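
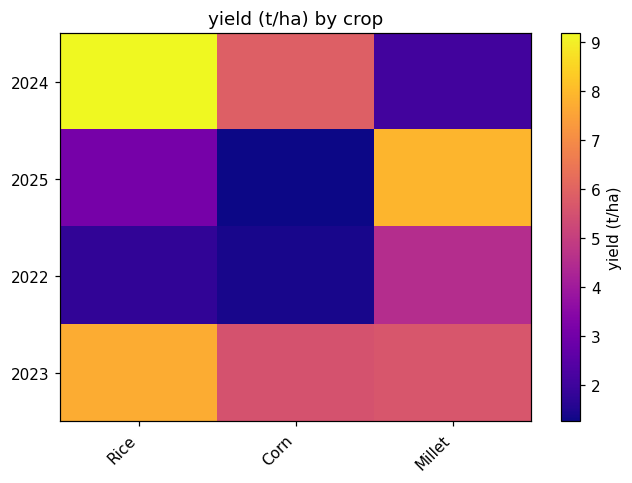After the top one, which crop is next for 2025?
Top 3 for 2025: Millet ≈ 8, Rice ≈ 3, Corn ≈ 1.

Rice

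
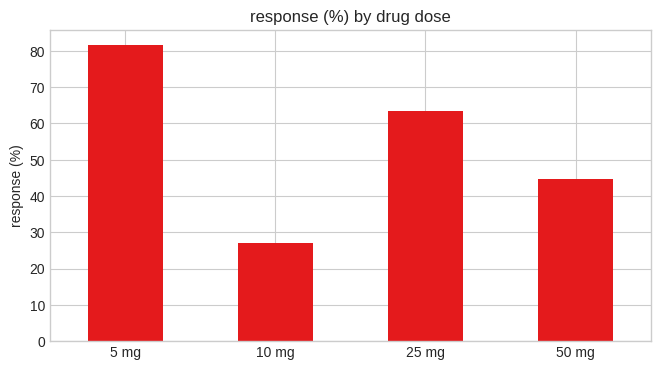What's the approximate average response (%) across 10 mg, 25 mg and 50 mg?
(30 + 60 + 40) / 3 ≈ 43.

≈ 43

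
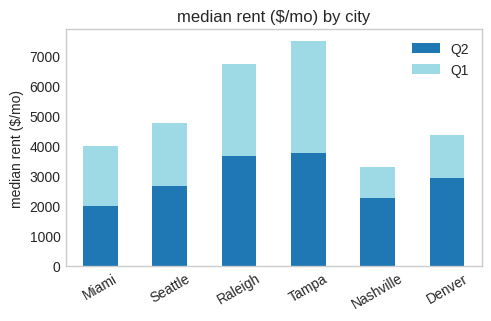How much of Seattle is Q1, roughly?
≈ 2000

Q1 top ≈ 5000, bottom ≈ 3000; segment ≈ 2000.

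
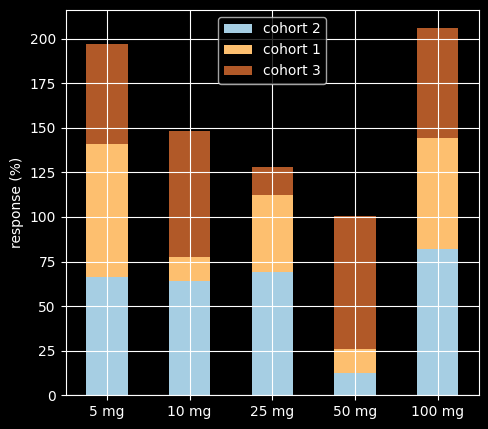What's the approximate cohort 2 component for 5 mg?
≈ 60

cohort 2 top ≈ 60, bottom ≈ 0; segment ≈ 60.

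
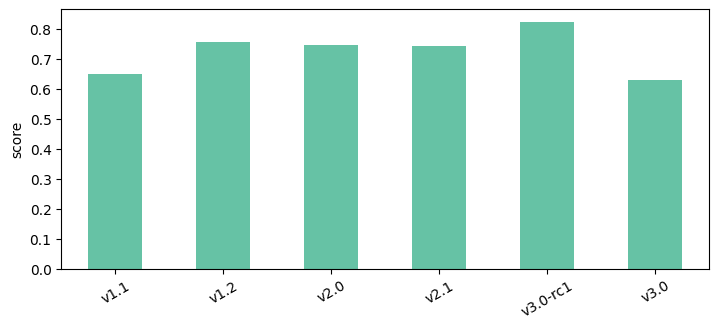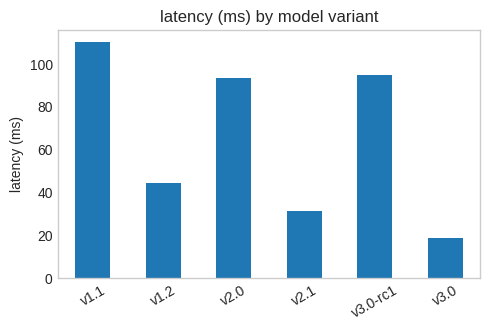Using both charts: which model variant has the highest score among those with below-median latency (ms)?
Chart 2 median latency (ms) ≈ 60; below-median model variants: v1.2, v2.1, v3.0. Among those, v1.2 has the highest score (≈ 0.8).

v1.2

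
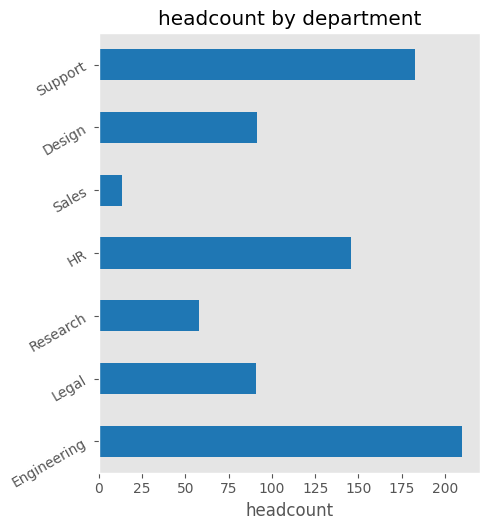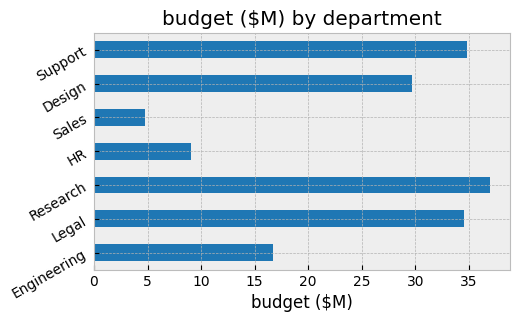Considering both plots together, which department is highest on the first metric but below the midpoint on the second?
Engineering

Chart 2 median budget ($M) ≈ 30; below-median departments: Engineering, HR, Sales. Among those, Engineering has the highest headcount (≈ 200).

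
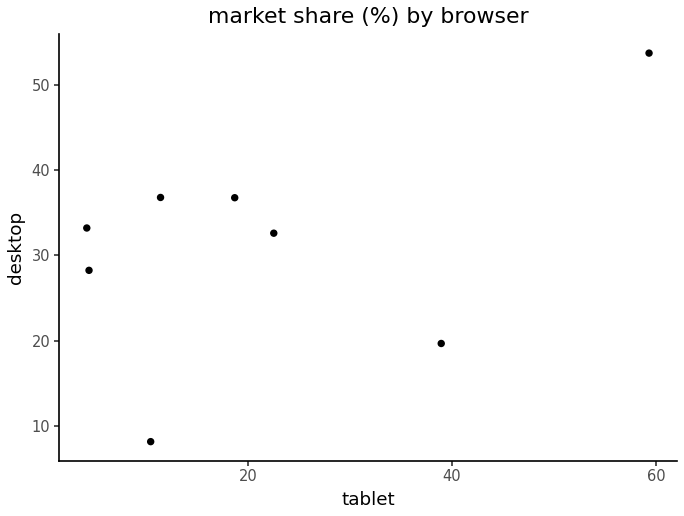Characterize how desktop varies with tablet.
Points are positively correlated; moderate (|r| ≈ 0.5).

positive, moderate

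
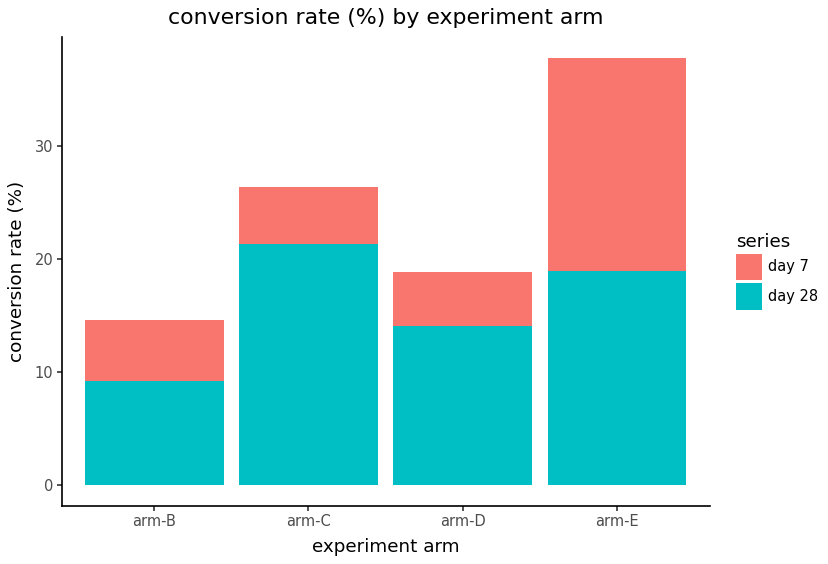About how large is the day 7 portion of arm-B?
≈ 5

day 7 top ≈ 15, bottom ≈ 10; segment ≈ 5.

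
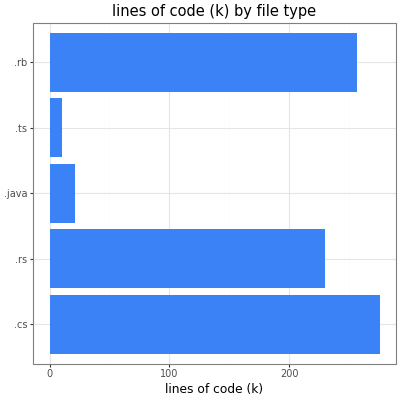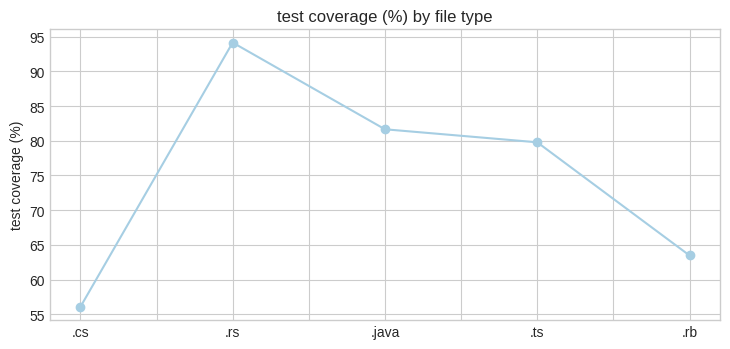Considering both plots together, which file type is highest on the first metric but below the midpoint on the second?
Chart 2 median test coverage (%) ≈ 80; below-median file types: .cs, .rb. Among those, .cs has the highest lines of code (k) (≈ 300).

.cs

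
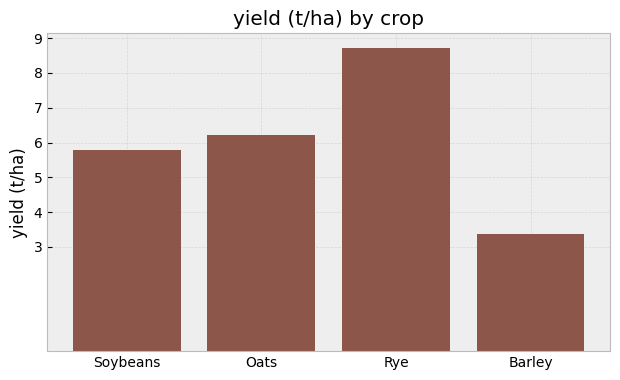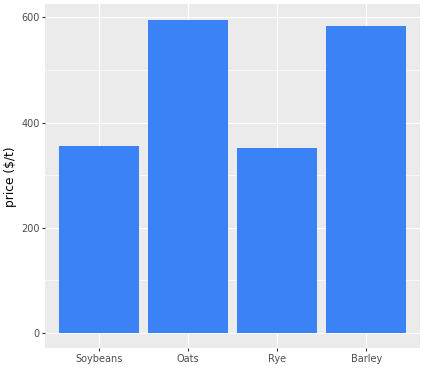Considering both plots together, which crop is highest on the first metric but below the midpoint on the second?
Chart 2 median price ($/t) ≈ 500; below-median crops: Soybeans, Rye. Among those, Rye has the highest yield (t/ha) (≈ 9).

Rye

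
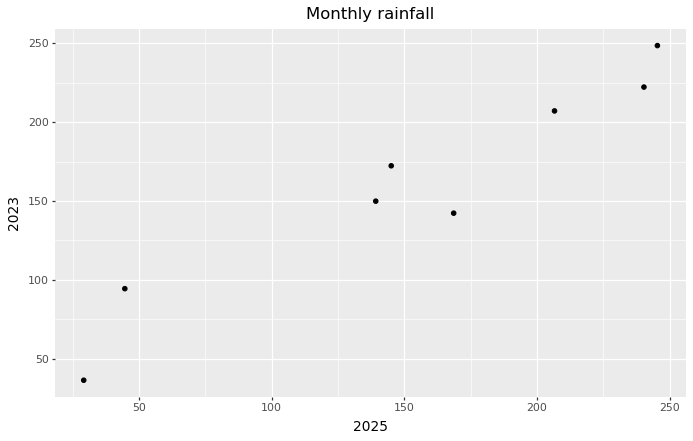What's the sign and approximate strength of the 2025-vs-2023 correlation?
Points are positively correlated; strong (|r| ≈ 1.0).

positive, strong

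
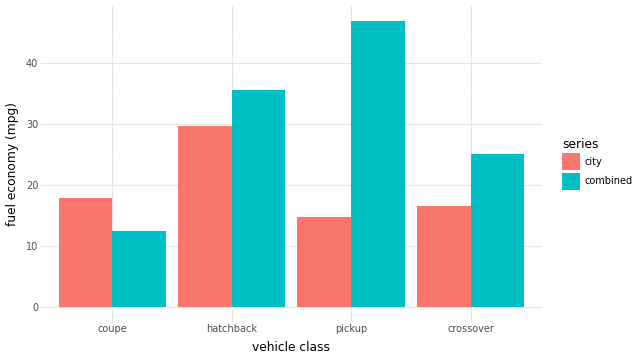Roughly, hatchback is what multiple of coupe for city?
≈ 1.5×

hatchback ≈ 30, coupe ≈ 20; 30/20 ≈ 1.5.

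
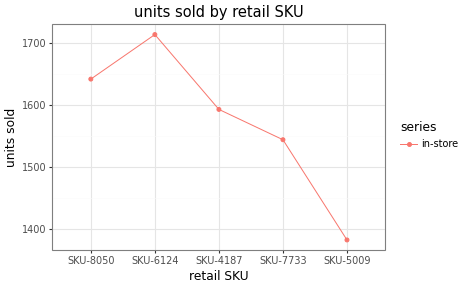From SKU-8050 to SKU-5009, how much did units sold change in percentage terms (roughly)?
SKU-8050 ≈ 1650, SKU-5009 ≈ 1400; (1400 − 1650) / 1650 ≈ -15.2%.

≈ -15.2%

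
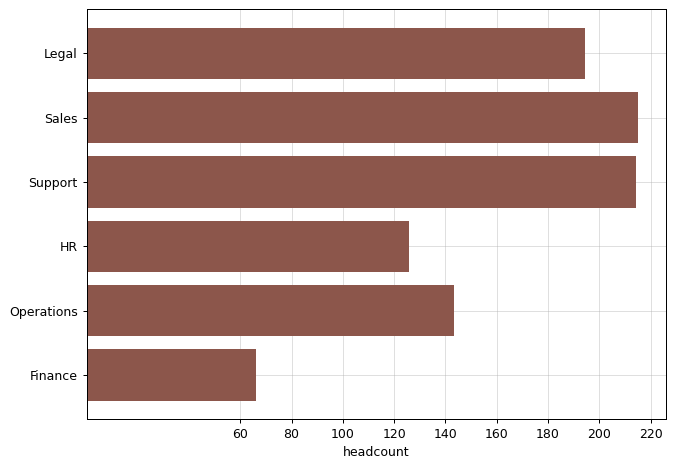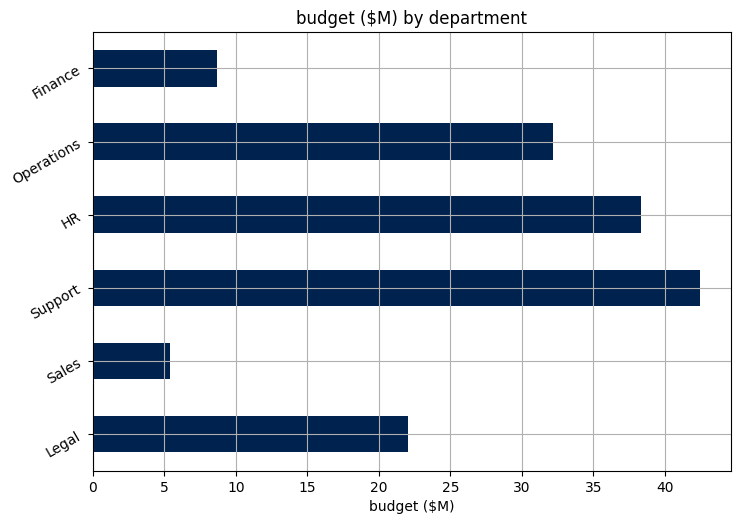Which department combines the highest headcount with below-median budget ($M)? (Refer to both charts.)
Sales

Chart 2 median budget ($M) ≈ 25; below-median departments: Legal, Sales, Finance. Among those, Sales has the highest headcount (≈ 220).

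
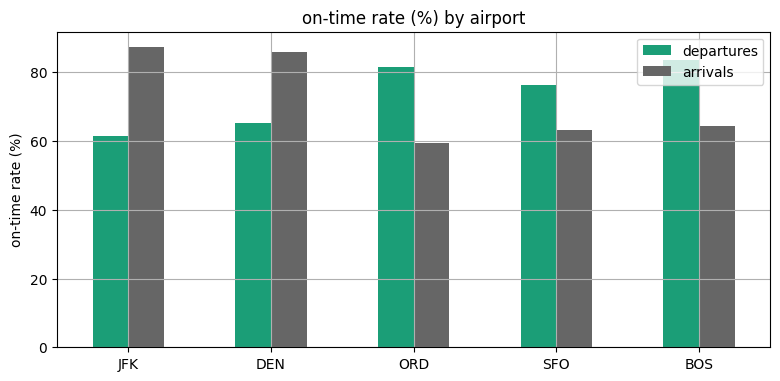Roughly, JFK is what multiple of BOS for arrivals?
JFK ≈ 90, BOS ≈ 60; 90/60 ≈ 1.5.

≈ 1.5×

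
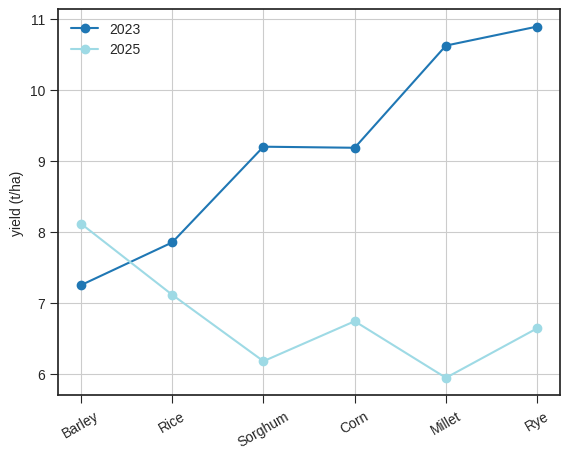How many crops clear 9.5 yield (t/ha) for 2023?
Above 9.5: Millet, Rye.

2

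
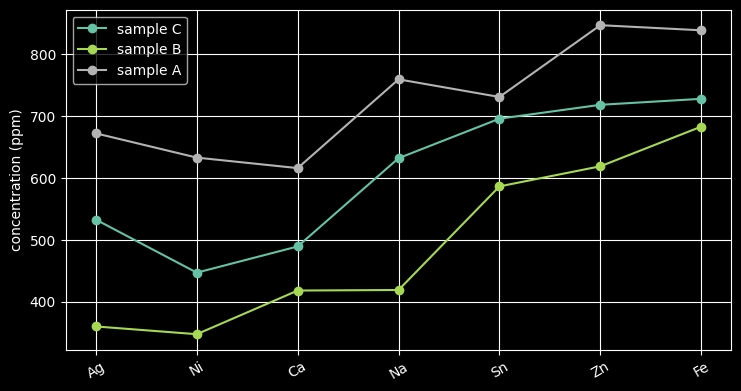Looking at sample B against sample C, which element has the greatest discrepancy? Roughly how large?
Na: sample B ≈ 400, sample C ≈ 650 → gap ≈ 250. Next-largest (Ag) is only ≈ 200.

Na, ≈ 250 ppm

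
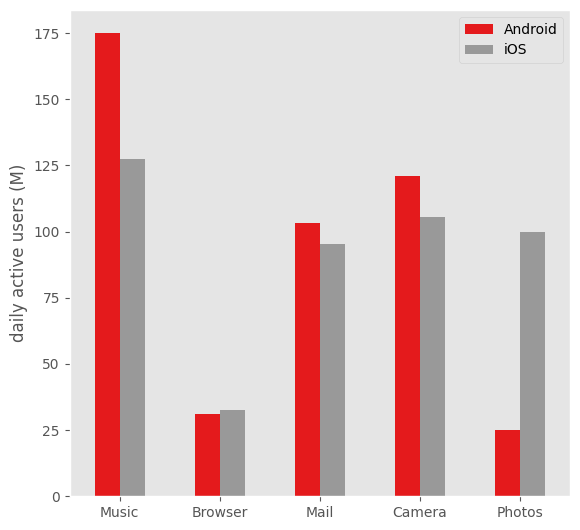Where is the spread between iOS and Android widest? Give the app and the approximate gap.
Photos, ≈ 80 M

Photos: iOS ≈ 100, Android ≈ 20 → gap ≈ 80. Next-largest (Music) is only ≈ 60.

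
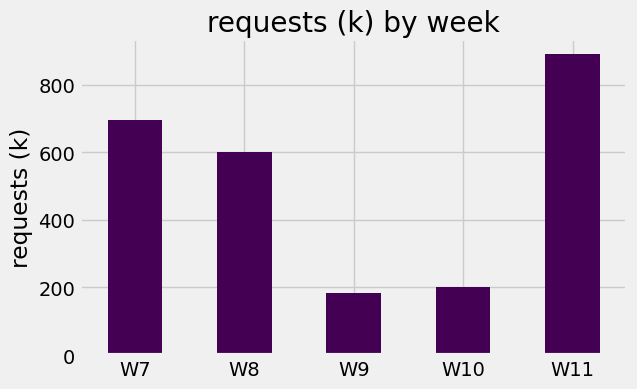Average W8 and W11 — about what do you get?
≈ 750

(600 + 900) / 2 ≈ 750.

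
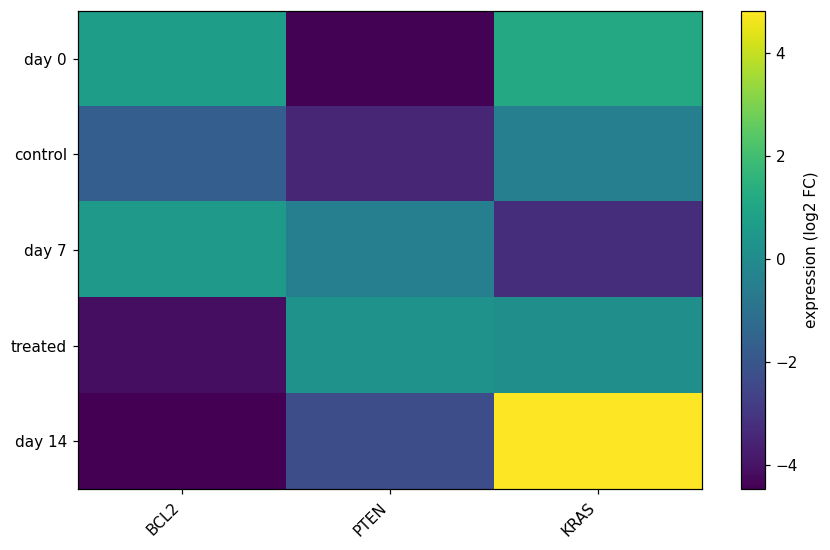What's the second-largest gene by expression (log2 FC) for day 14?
PTEN

Top 3 for day 14: KRAS ≈ 5, PTEN ≈ -2, BCL2 ≈ -4.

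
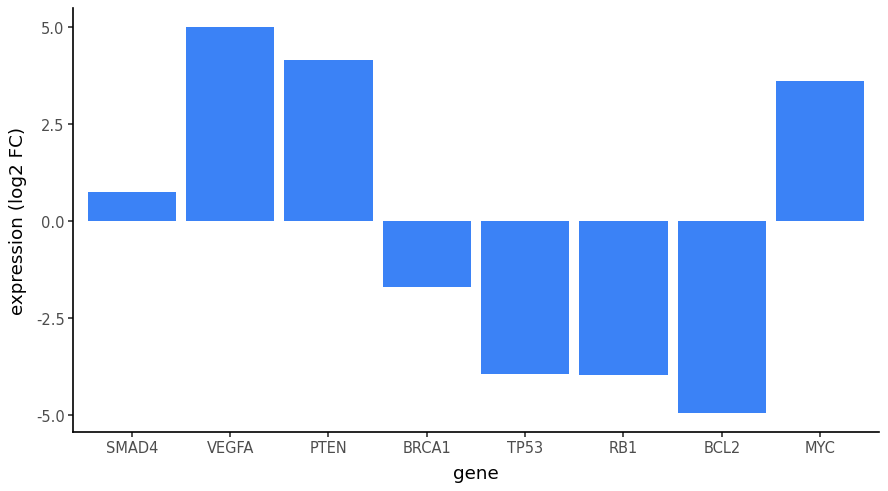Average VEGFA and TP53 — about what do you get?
≈ 0

(5 + -4) / 2 ≈ 0.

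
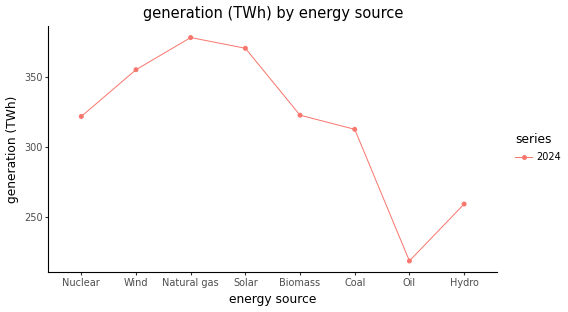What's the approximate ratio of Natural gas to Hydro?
≈ 1.46×

Natural gas ≈ 380, Hydro ≈ 260; 380/260 ≈ 1.46.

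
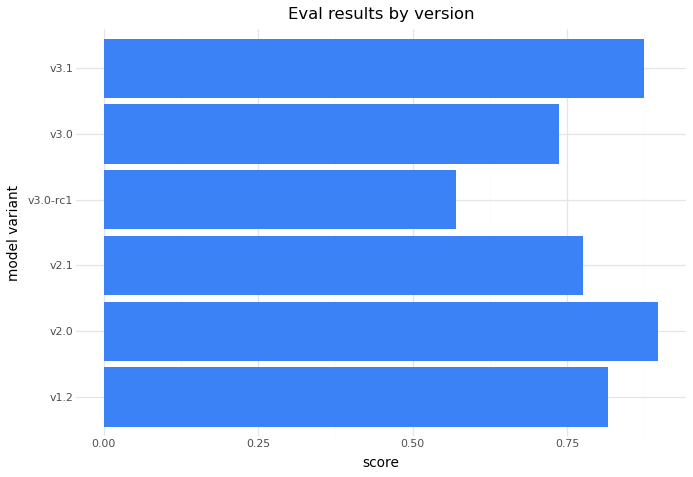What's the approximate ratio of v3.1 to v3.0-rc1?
v3.1 ≈ 0.9, v3.0-rc1 ≈ 0.6; 0.9/0.6 ≈ 1.5.

≈ 1.5×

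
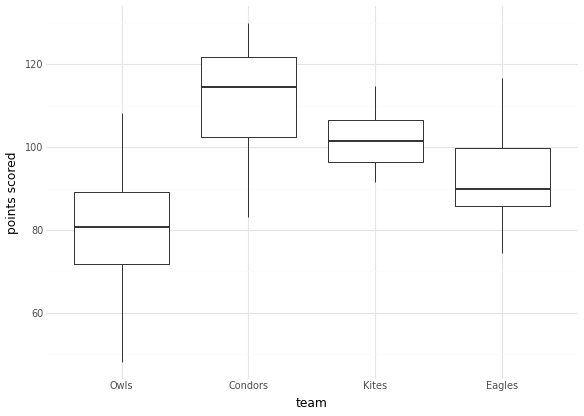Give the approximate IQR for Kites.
≈ 10

Q3 ≈ 105, Q1 ≈ 95; IQR ≈ 10.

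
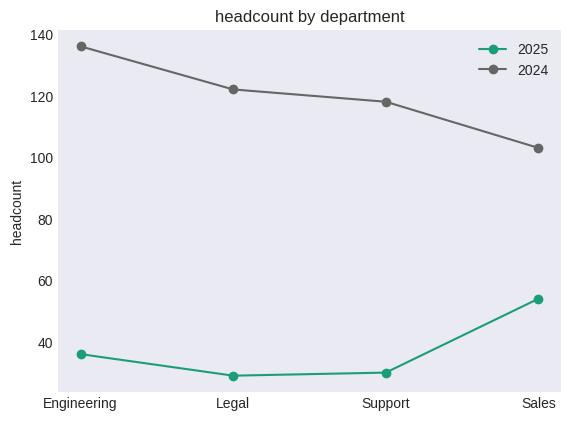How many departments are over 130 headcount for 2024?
1

Above 130: Engineering.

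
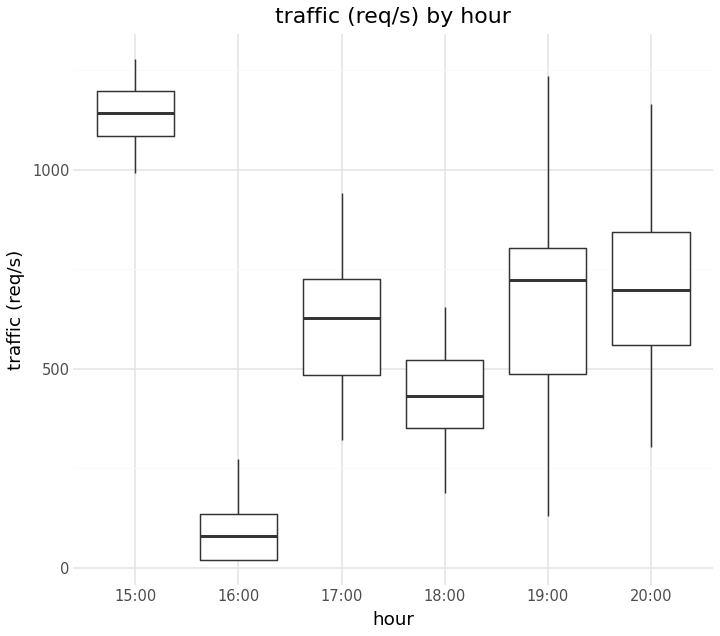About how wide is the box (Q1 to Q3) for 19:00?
≈ 300

Q3 ≈ 800, Q1 ≈ 500; IQR ≈ 300.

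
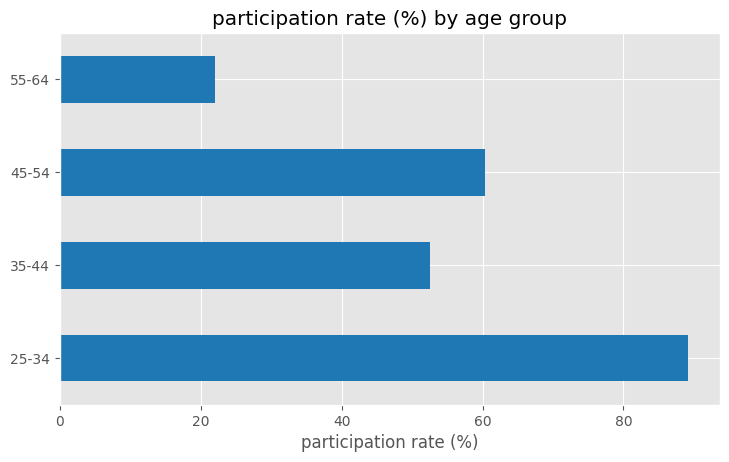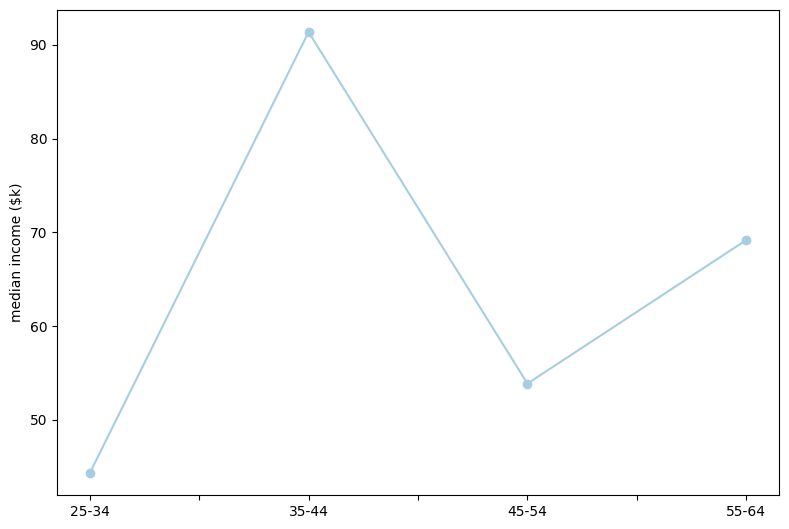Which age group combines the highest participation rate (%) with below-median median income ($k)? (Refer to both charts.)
25-34

Chart 2 median median income ($k) ≈ 60; below-median age groups: 25-34, 45-54. Among those, 25-34 has the highest participation rate (%) (≈ 90).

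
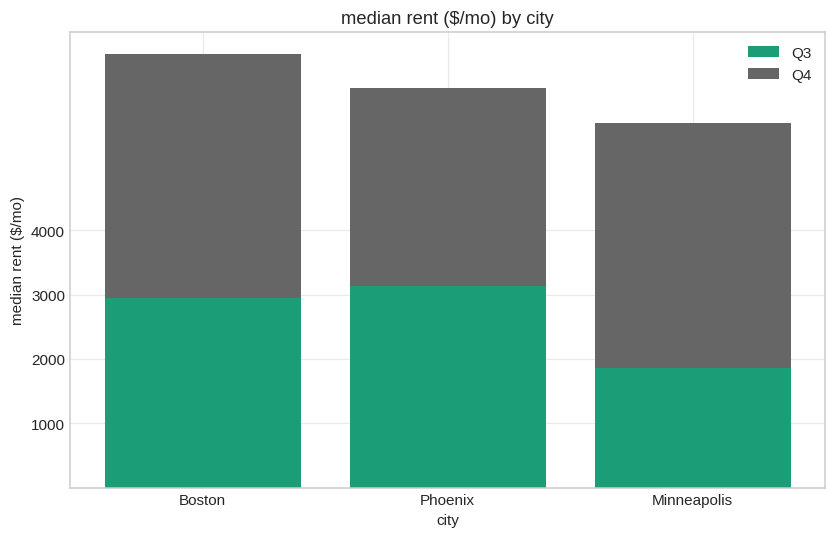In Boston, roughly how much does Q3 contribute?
≈ 3000

Q3 top ≈ 3000, bottom ≈ 0; segment ≈ 3000.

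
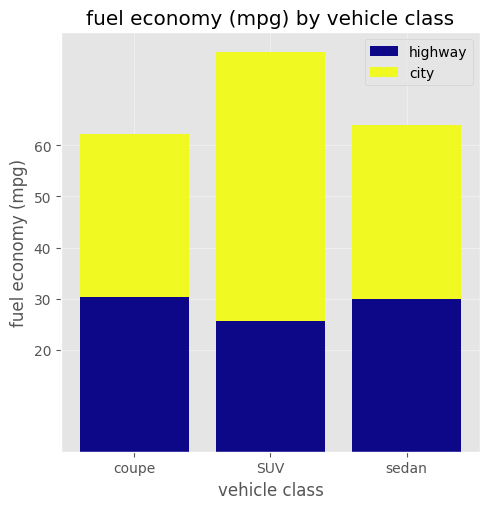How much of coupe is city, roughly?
≈ 30

city top ≈ 60, bottom ≈ 30; segment ≈ 30.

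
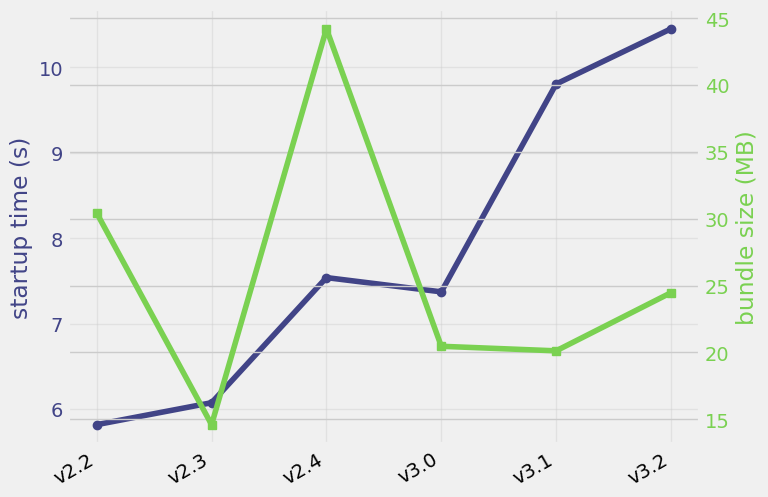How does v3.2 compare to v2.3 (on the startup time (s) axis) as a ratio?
≈ 1.75×

v3.2 ≈ 10.5, v2.3 ≈ 6.0; 10.5/6.0 ≈ 1.75.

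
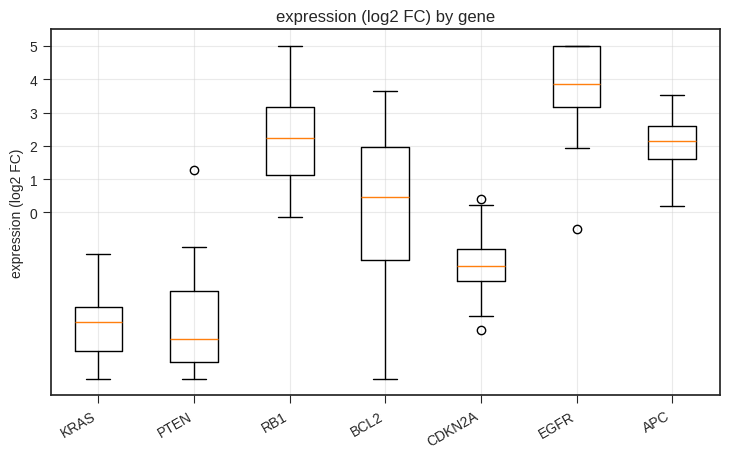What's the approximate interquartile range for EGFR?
Q3 ≈ 5, Q1 ≈ 3; IQR ≈ 2.

≈ 2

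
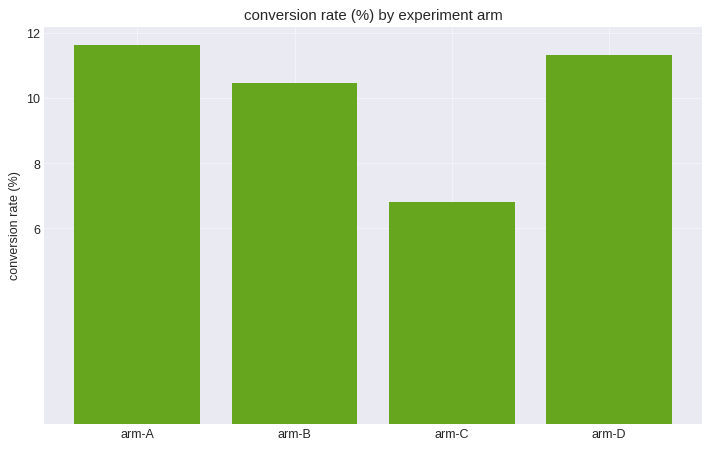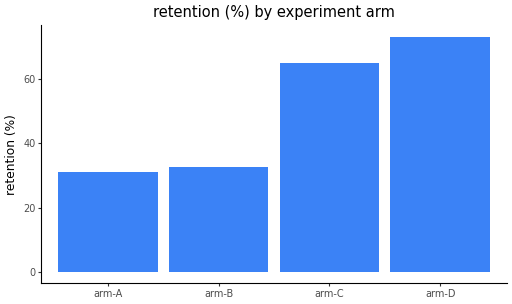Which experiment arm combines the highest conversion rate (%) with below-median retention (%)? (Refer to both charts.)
Chart 2 median retention (%) ≈ 50; below-median experiment arms: arm-A, arm-B. Among those, arm-A has the highest conversion rate (%) (≈ 12).

arm-A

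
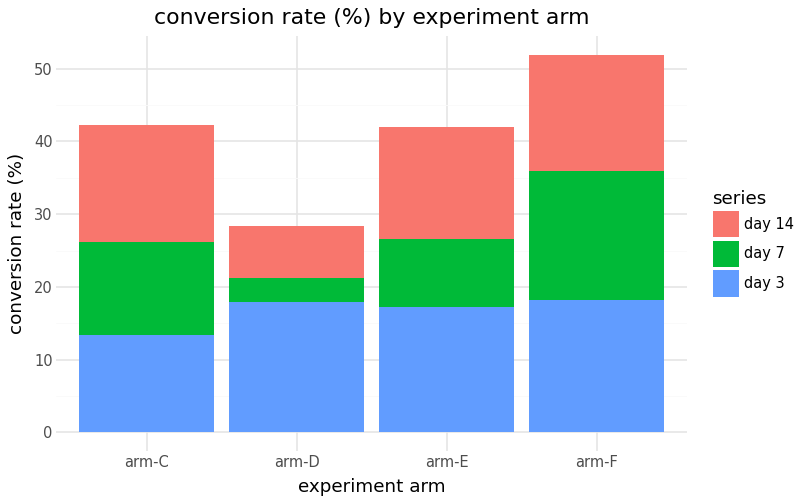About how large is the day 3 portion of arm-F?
≈ 20

day 3 top ≈ 20, bottom ≈ 0; segment ≈ 20.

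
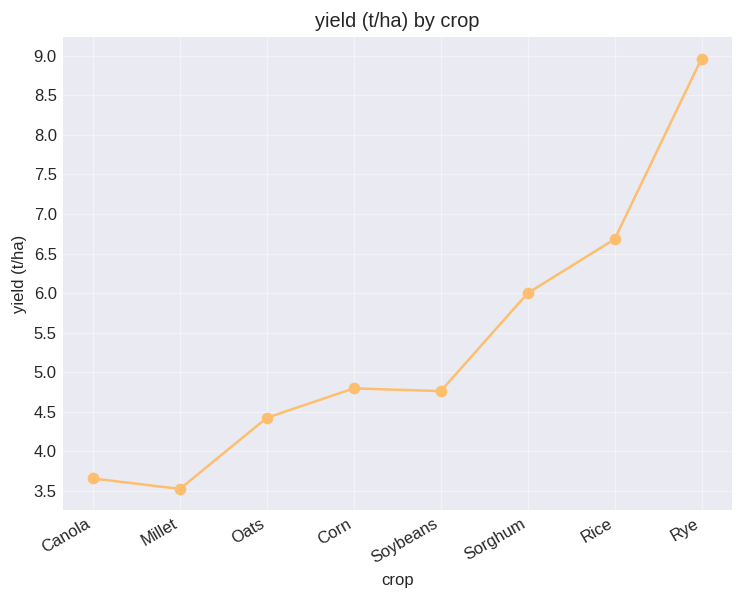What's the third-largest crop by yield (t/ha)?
Sorghum

Top 4: Rye ≈ 9.0, Rice ≈ 6.5, Sorghum ≈ 6.0, Corn ≈ 5.0.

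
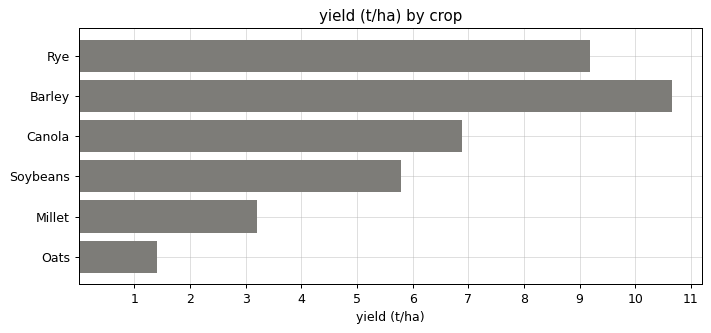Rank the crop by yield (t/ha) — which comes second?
Rye

Top 3: Barley ≈ 11, Rye ≈ 9, Canola ≈ 7.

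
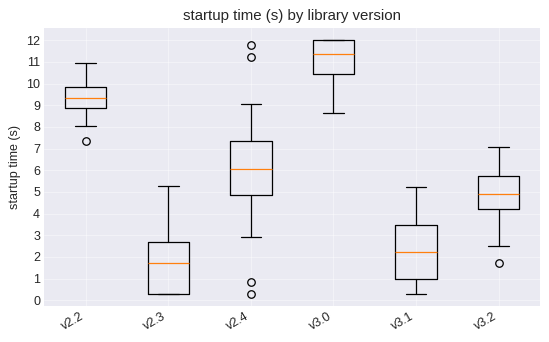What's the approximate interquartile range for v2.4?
≈ 2

Q3 ≈ 7, Q1 ≈ 5; IQR ≈ 2.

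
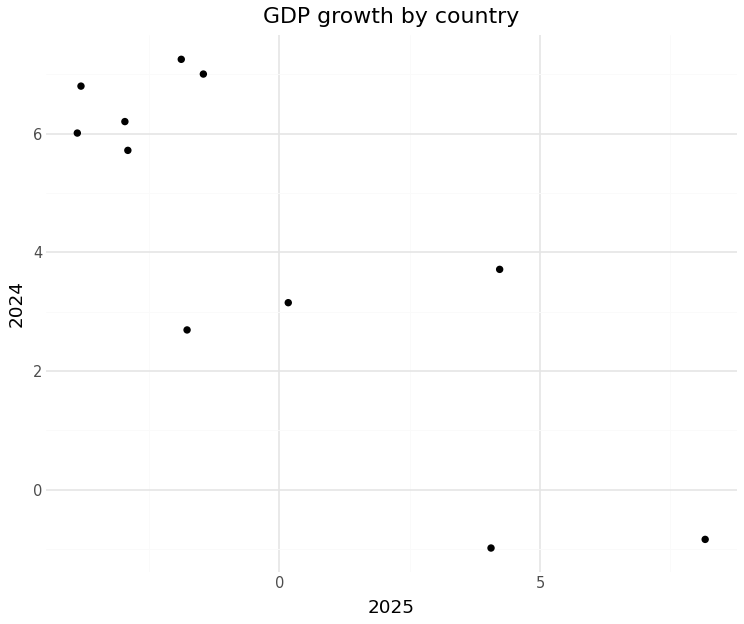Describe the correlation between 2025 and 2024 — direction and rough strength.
negative, strong

Points are negatively correlated; strong (|r| ≈ 0.8).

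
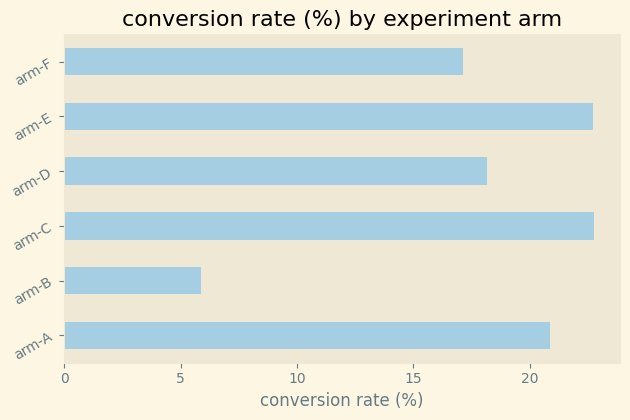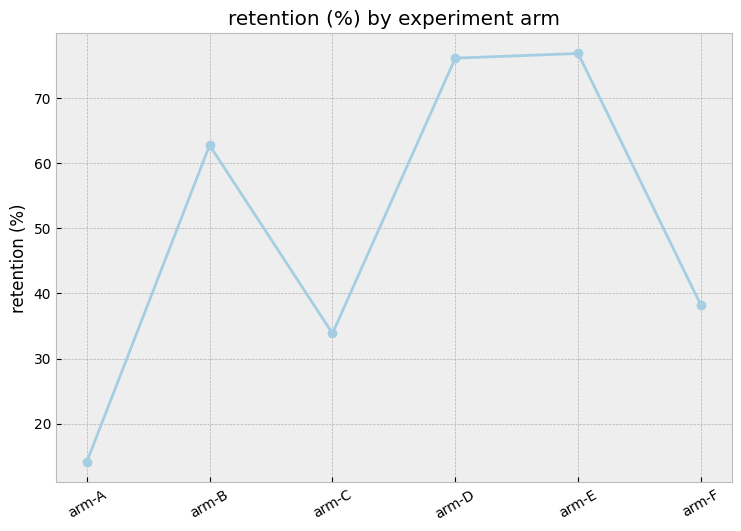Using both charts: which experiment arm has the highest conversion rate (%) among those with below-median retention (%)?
arm-C

Chart 2 median retention (%) ≈ 50; below-median experiment arms: arm-A, arm-C, arm-F. Among those, arm-C has the highest conversion rate (%) (≈ 25).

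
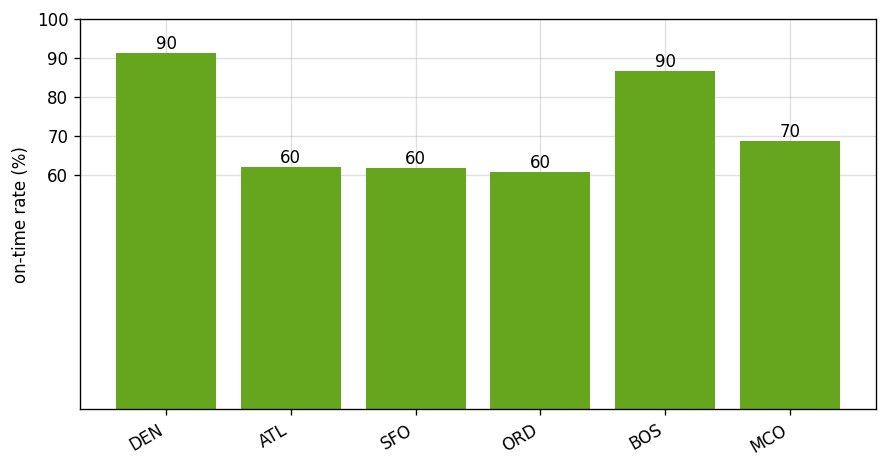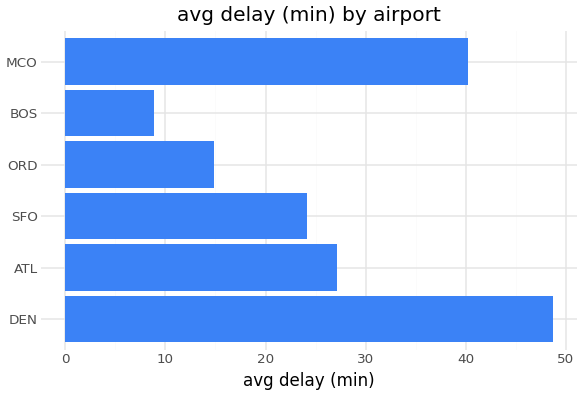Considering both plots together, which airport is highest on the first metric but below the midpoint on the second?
BOS

Chart 2 median avg delay (min) ≈ 25; below-median airports: SFO, ORD, BOS. Among those, BOS has the highest on-time rate (%) (≈ 90).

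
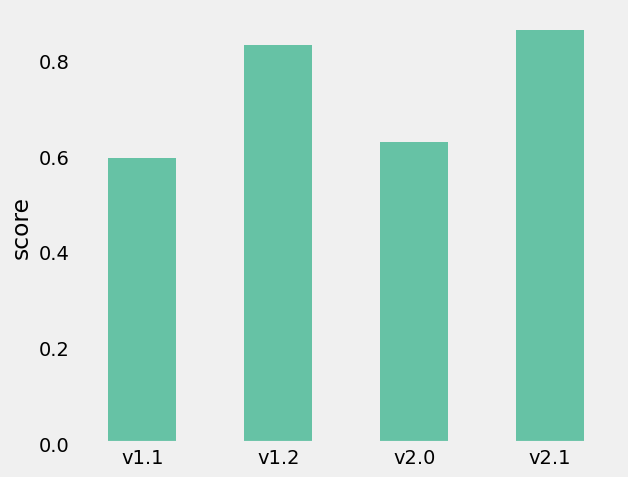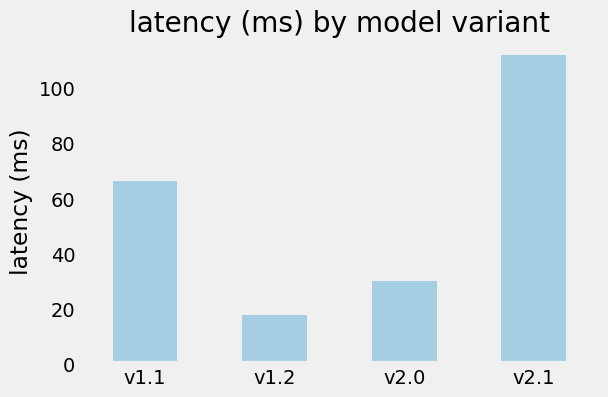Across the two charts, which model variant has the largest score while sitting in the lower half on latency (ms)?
v1.2

Chart 2 median latency (ms) ≈ 40; below-median model variants: v1.2, v2.0. Among those, v1.2 has the highest score (≈ 0.8).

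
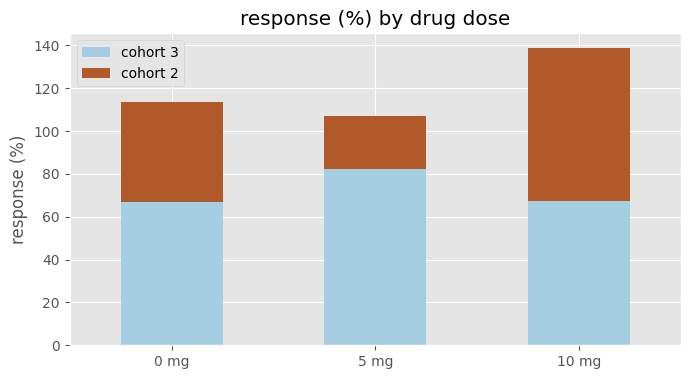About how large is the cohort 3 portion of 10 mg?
≈ 60

cohort 3 top ≈ 60, bottom ≈ 0; segment ≈ 60.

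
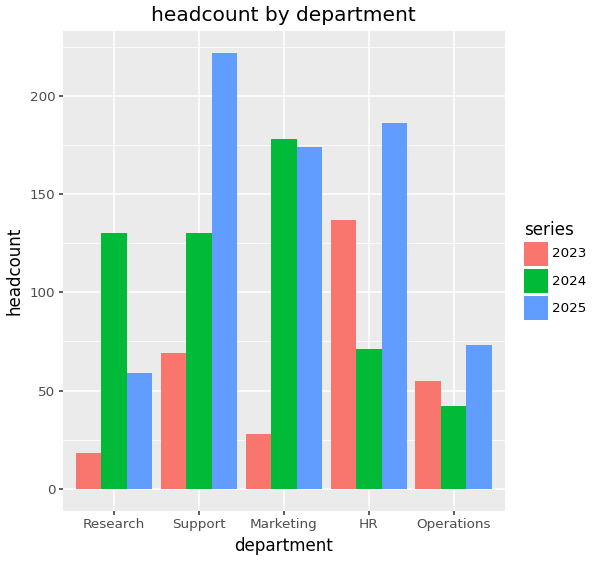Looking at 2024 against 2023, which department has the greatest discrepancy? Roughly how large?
Marketing, ≈ 160

Marketing: 2024 ≈ 180, 2023 ≈ 20 → gap ≈ 160. Next-largest (Research) is only ≈ 100.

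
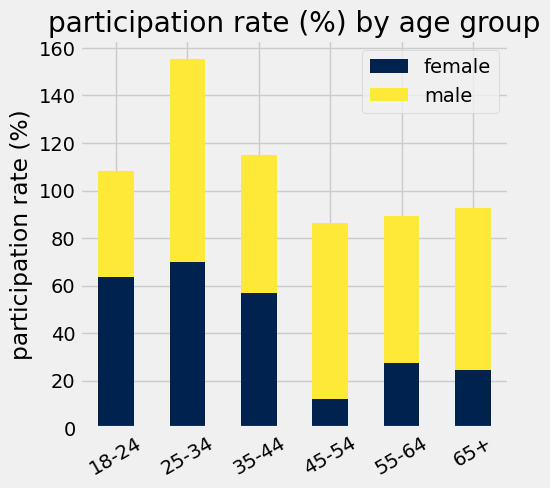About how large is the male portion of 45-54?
≈ 60

male top ≈ 80, bottom ≈ 20; segment ≈ 60.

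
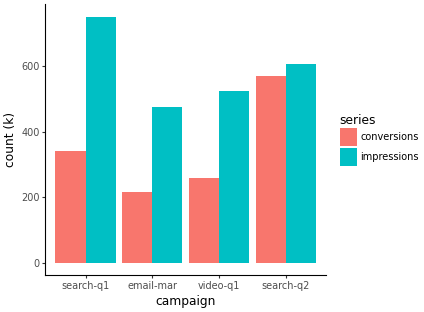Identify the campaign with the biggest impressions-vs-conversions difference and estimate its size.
search-q1: impressions ≈ 800, conversions ≈ 300 → gap ≈ 500. Next-largest (video-q1) is only ≈ 200.

search-q1, ≈ 500 k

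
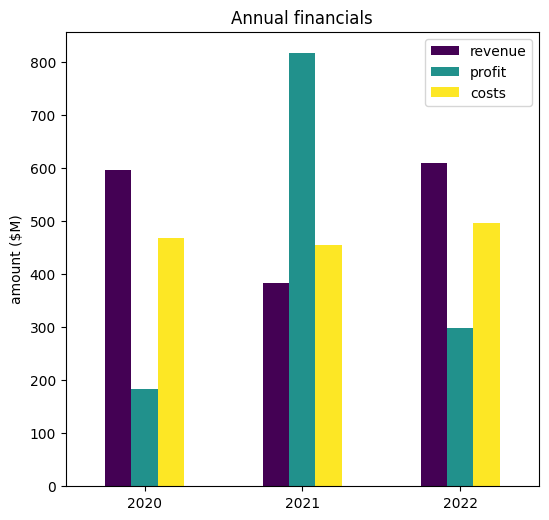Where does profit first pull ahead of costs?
2021

2020: profit ≈ 200 vs costs ≈ 500 (not yet); 2021: profit ≈ 800 vs costs ≈ 500 (first crossover).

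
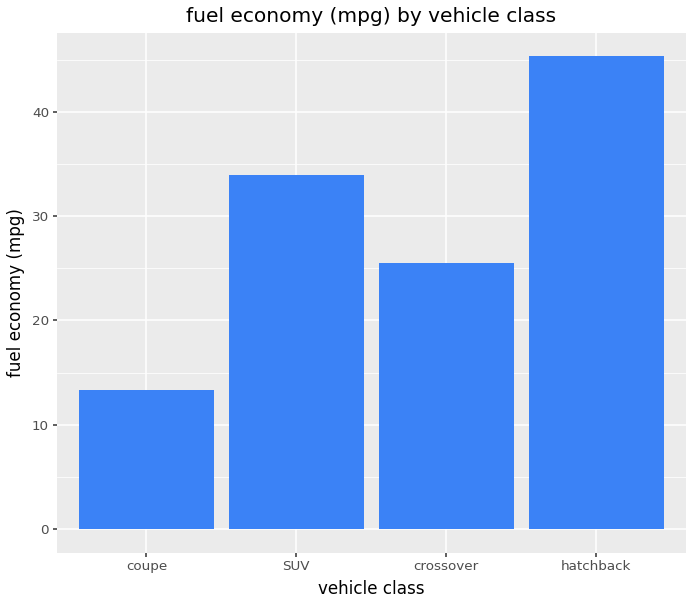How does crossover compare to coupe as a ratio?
crossover ≈ 25, coupe ≈ 15; 25/15 ≈ 1.67.

≈ 1.67×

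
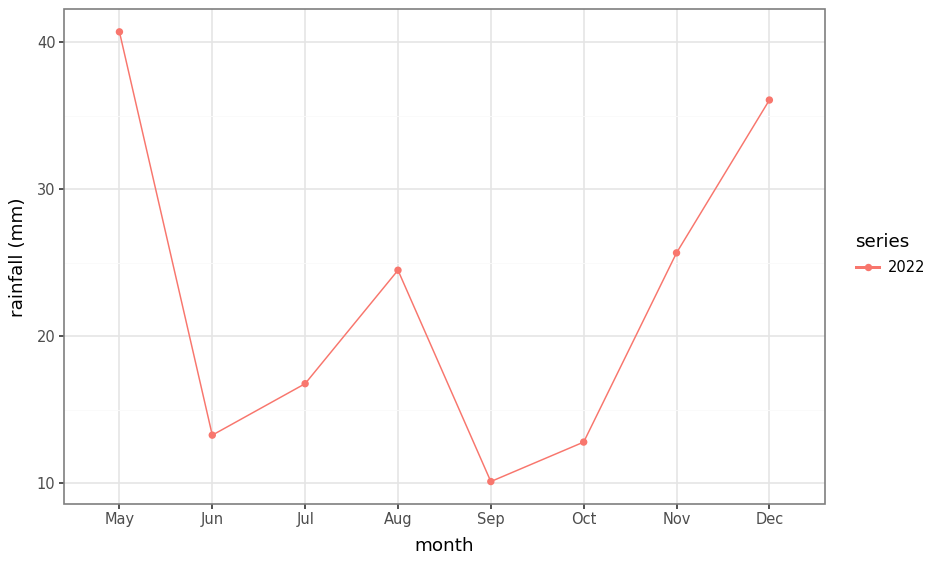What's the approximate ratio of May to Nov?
≈ 1.6×

May ≈ 40, Nov ≈ 25; 40/25 ≈ 1.6.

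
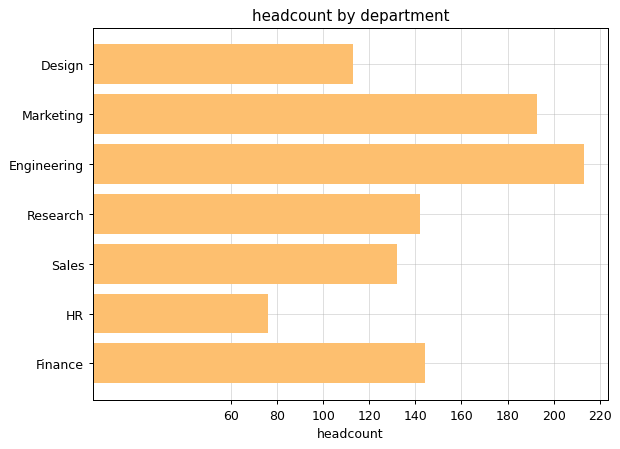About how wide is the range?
Max Engineering ≈ 220, min HR ≈ 80; range ≈ 140.

≈ 140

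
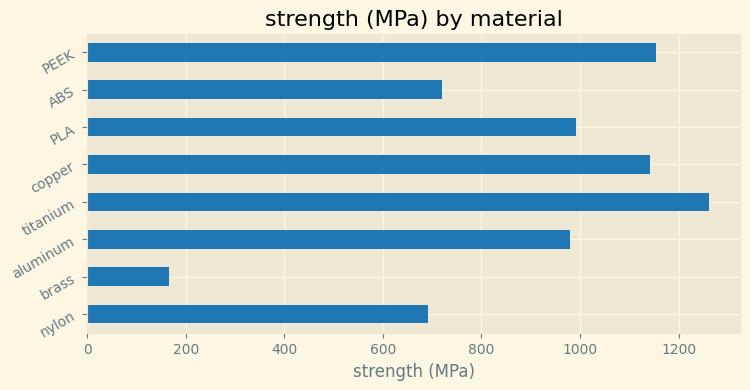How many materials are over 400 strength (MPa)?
7

Above 400: nylon, aluminum, titanium, copper, PLA, ABS, PEEK.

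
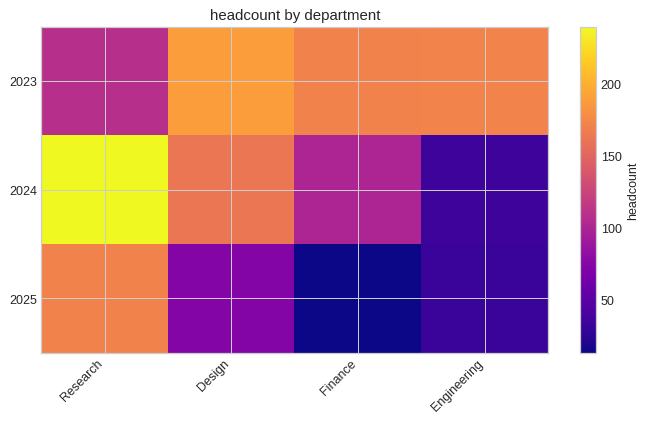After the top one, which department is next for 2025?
Top 3 for 2025: Research ≈ 180, Design ≈ 80, Engineering ≈ 40.

Design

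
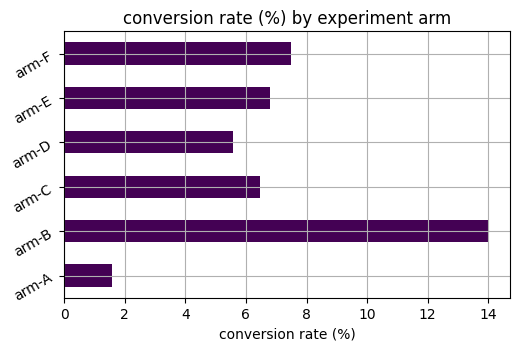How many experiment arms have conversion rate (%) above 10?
Above 10: arm-B.

1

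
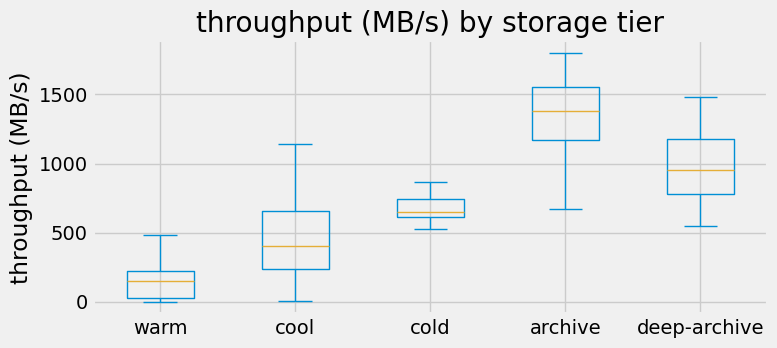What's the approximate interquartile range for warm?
Q3 ≈ 200, Q1 ≈ 0; IQR ≈ 200.

≈ 200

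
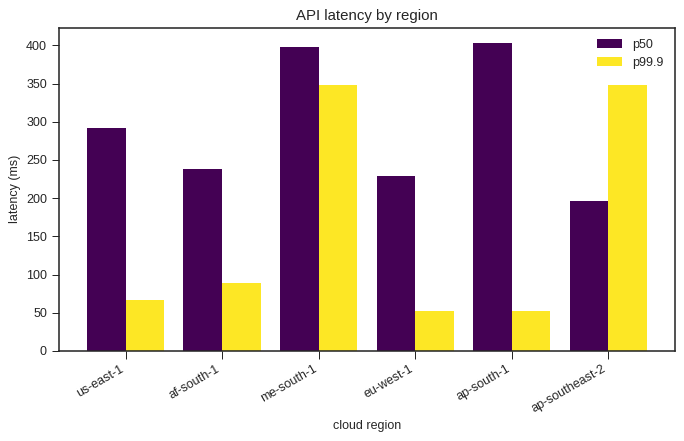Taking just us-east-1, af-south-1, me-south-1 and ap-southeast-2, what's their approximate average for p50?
(300 + 250 + 400 + 200) / 4 ≈ 288.

≈ 288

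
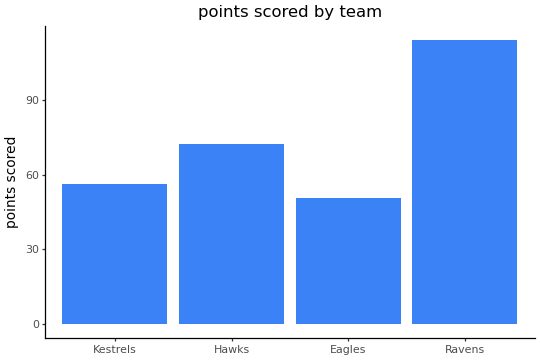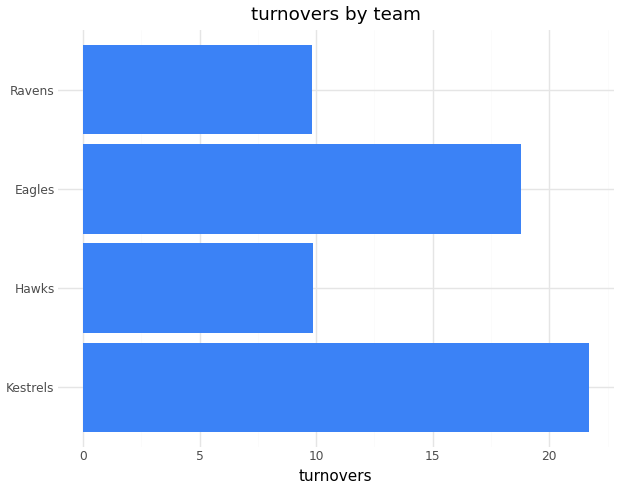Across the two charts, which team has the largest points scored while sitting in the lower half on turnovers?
Ravens

Chart 2 median turnovers ≈ 14; below-median teams: Hawks, Ravens. Among those, Ravens has the highest points scored (≈ 120).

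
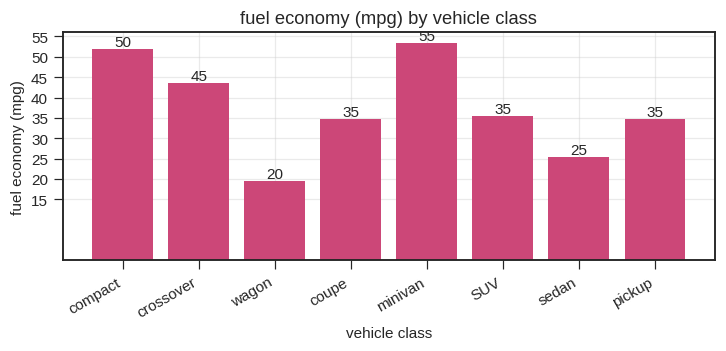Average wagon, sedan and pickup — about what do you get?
(20 + 25 + 35) / 3 ≈ 27.

≈ 27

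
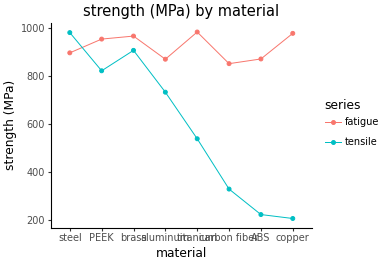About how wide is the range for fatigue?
≈ 100

Max titanium ≈ 1000, min carbon fiber ≈ 900; range ≈ 100.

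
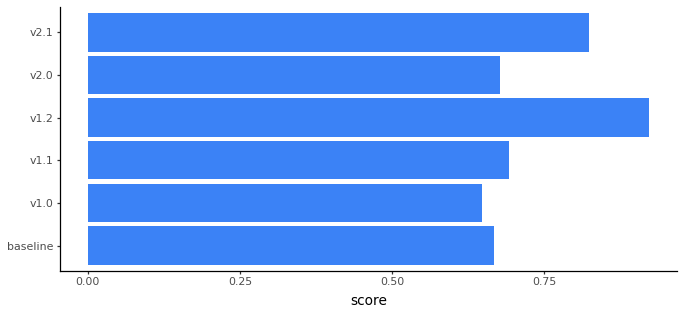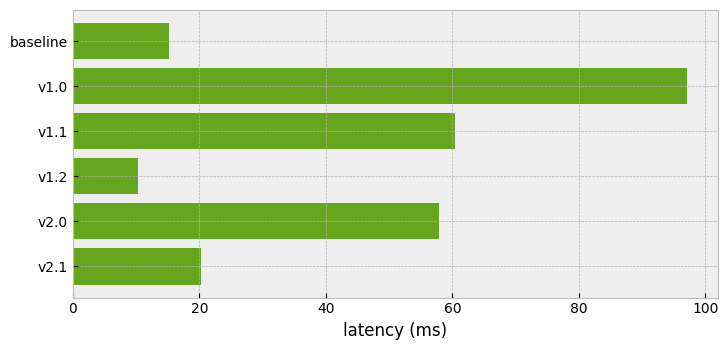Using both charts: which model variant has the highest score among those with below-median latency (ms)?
Chart 2 median latency (ms) ≈ 40; below-median model variants: baseline, v1.2, v2.1. Among those, v1.2 has the highest score (≈ 0.9).

v1.2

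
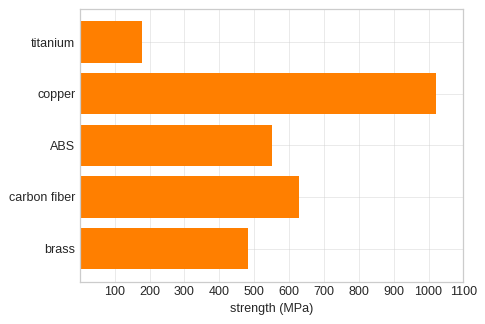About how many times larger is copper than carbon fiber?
≈ 1.67×

copper ≈ 1000, carbon fiber ≈ 600; 1000/600 ≈ 1.67.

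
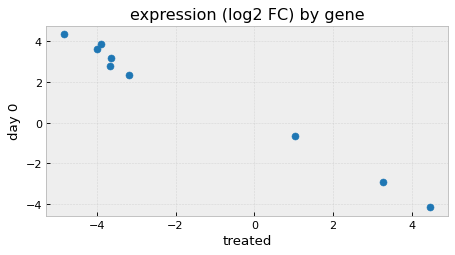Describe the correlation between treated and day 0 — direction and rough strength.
negative, strong

Points are negatively correlated; strong (|r| ≈ 1.0).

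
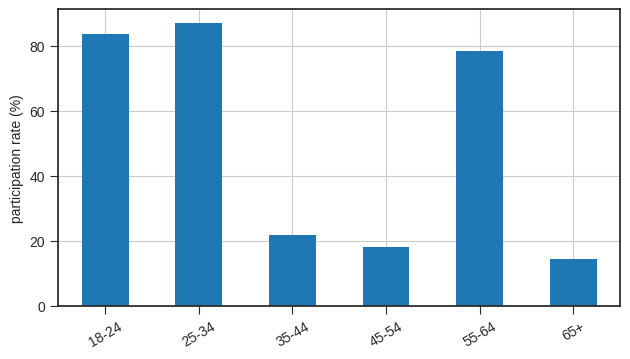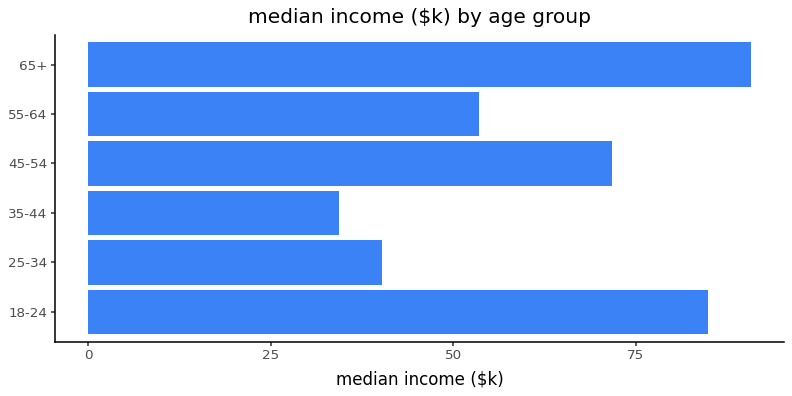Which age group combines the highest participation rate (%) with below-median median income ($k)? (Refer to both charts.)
25-34

Chart 2 median median income ($k) ≈ 60; below-median age groups: 25-34, 35-44, 55-64. Among those, 25-34 has the highest participation rate (%) (≈ 90).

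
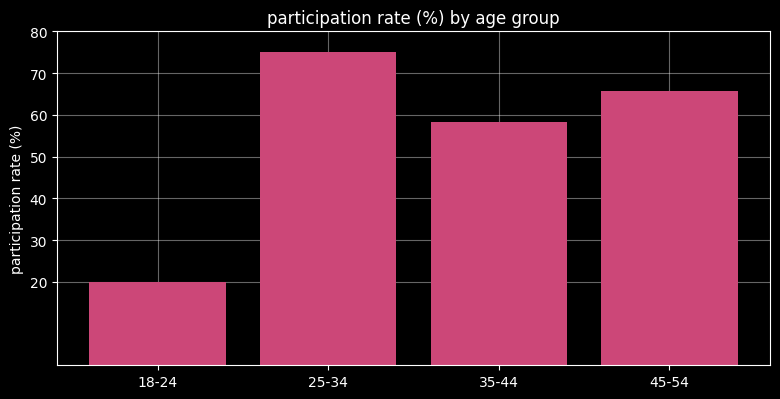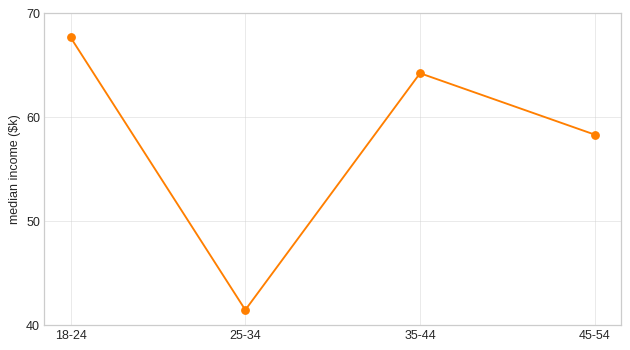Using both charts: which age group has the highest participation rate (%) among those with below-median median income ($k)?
Chart 2 median median income ($k) ≈ 60; below-median age groups: 25-34, 45-54. Among those, 25-34 has the highest participation rate (%) (≈ 80).

25-34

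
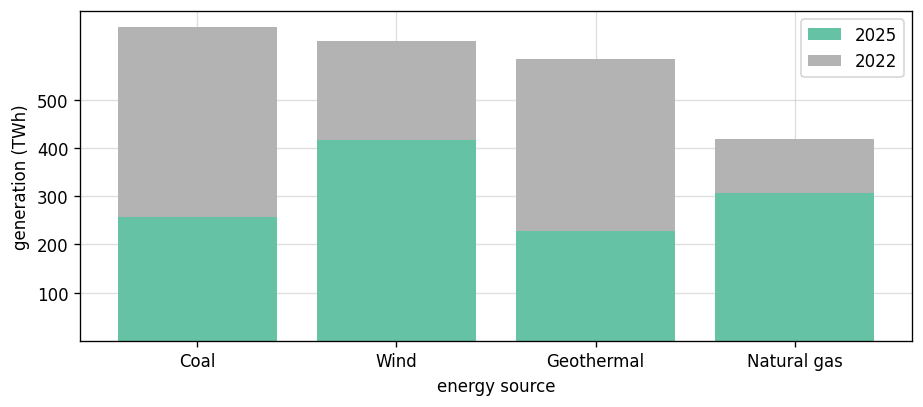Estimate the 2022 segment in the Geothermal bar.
2022 top ≈ 600, bottom ≈ 200; segment ≈ 400.

≈ 400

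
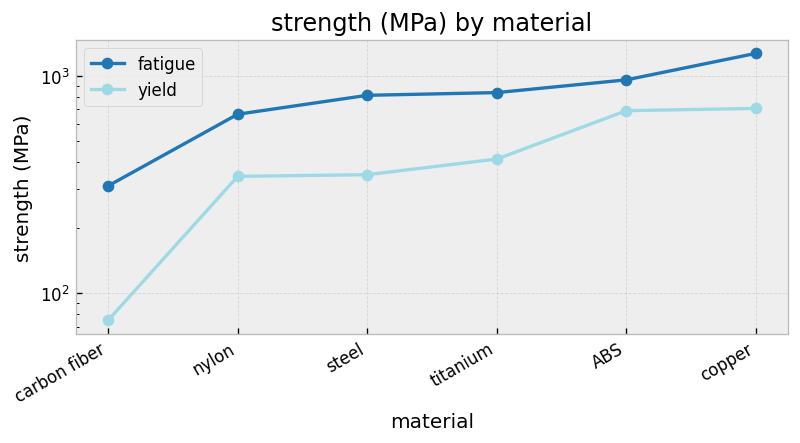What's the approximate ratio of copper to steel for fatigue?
copper ≈ 1300, steel ≈ 800; 1300/800 ≈ 1.62.

≈ 1.62×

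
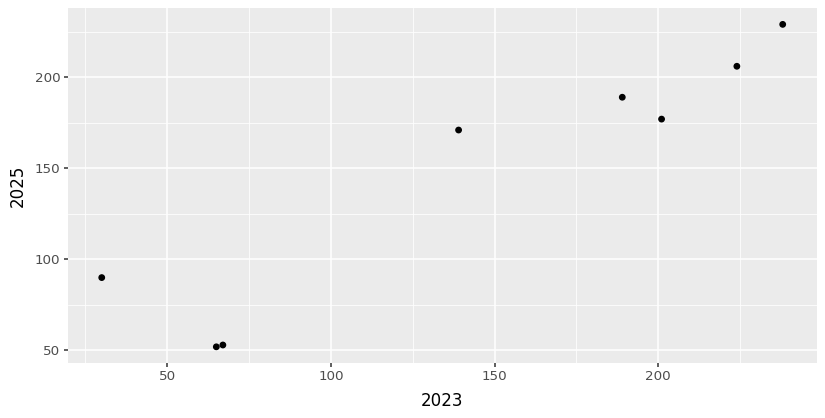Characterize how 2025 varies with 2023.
positive, strong

Points are positively correlated; strong (|r| ≈ 0.9).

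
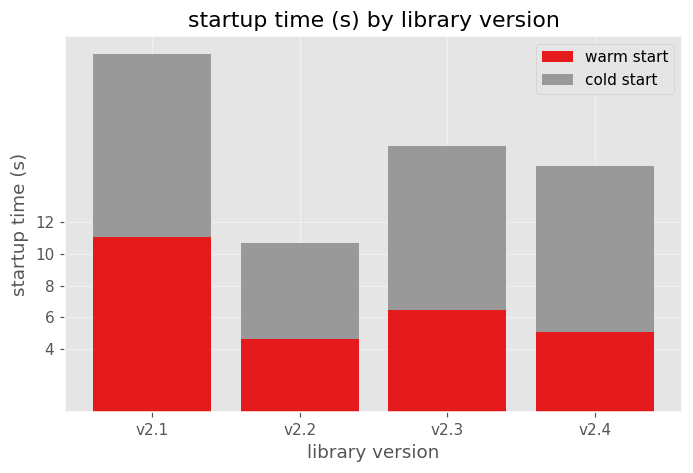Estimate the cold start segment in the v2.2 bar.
≈ 6

cold start top ≈ 10, bottom ≈ 4; segment ≈ 6.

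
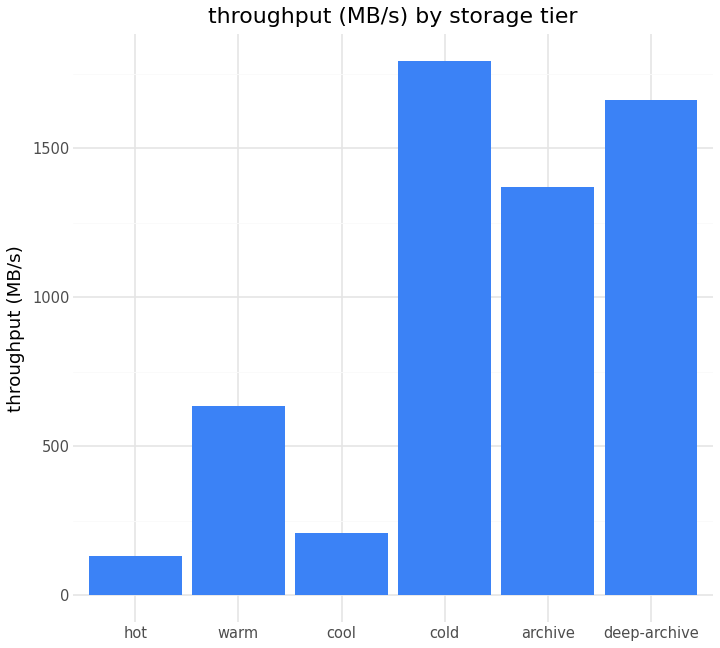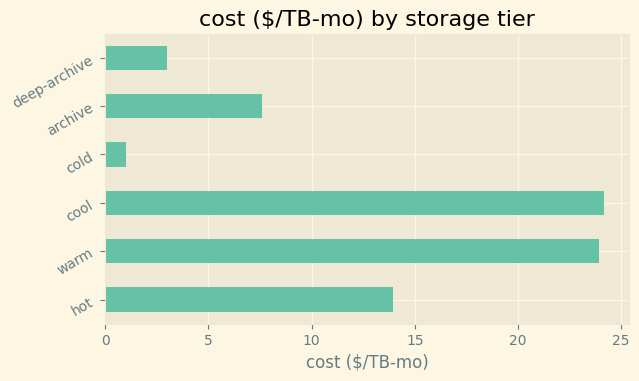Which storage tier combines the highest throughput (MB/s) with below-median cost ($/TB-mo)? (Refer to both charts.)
Chart 2 median cost ($/TB-mo) ≈ 10; below-median storage tiers: cold, archive, deep-archive. Among those, cold has the highest throughput (MB/s) (≈ 1800).

cold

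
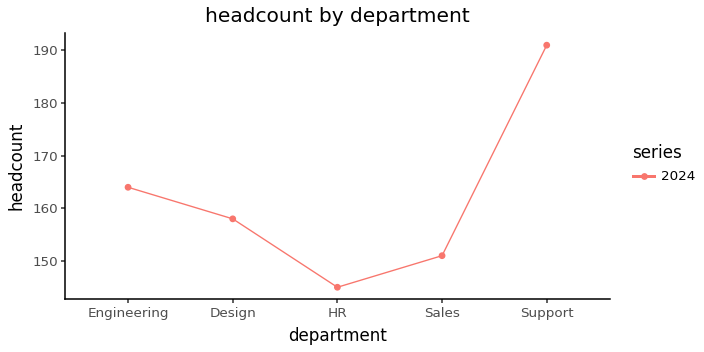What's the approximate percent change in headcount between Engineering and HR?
Engineering ≈ 165, HR ≈ 145; (145 − 165) / 165 ≈ -12.1%.

≈ -12.1%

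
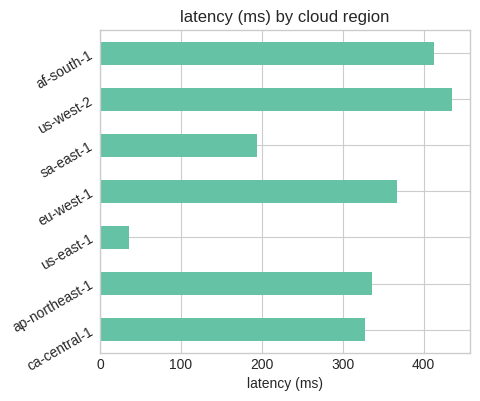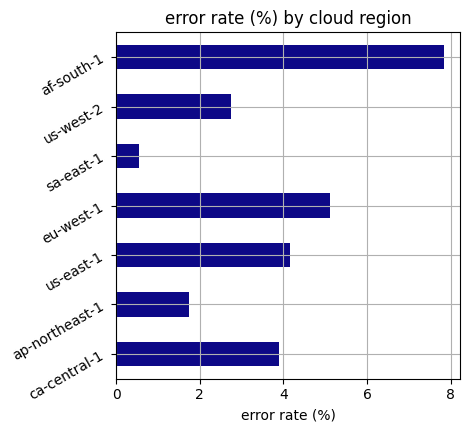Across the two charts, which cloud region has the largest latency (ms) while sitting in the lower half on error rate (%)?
us-west-2

Chart 2 median error rate (%) ≈ 4; below-median cloud regions: ap-northeast-1, sa-east-1, us-west-2. Among those, us-west-2 has the highest latency (ms) (≈ 450).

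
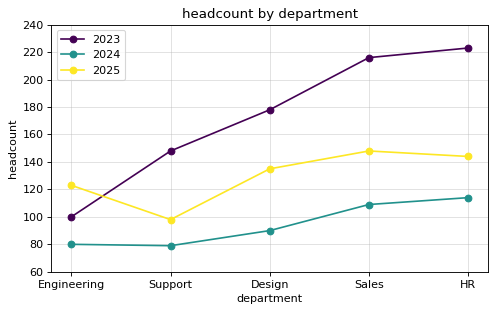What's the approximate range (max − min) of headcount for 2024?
Max HR ≈ 120, min Support ≈ 80; range ≈ 40.

≈ 40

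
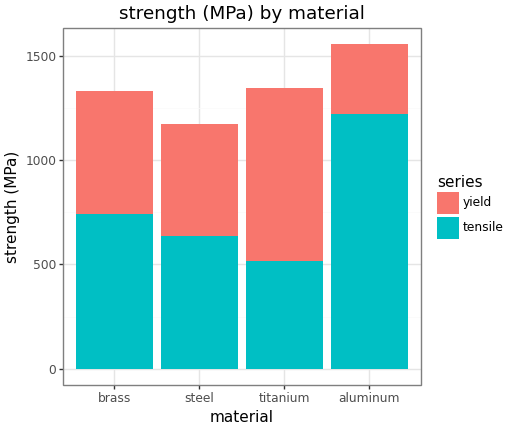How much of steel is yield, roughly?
yield top ≈ 1200, bottom ≈ 600; segment ≈ 600.

≈ 600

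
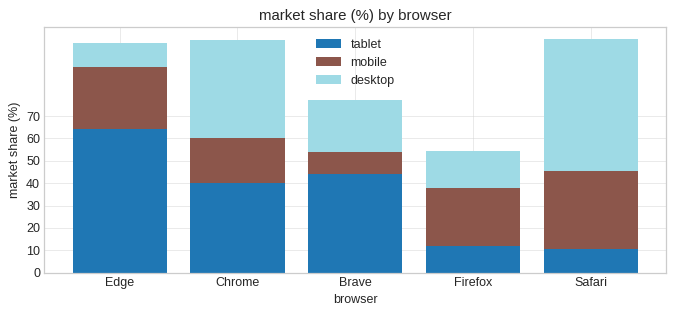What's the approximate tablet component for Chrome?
≈ 40

tablet top ≈ 40, bottom ≈ 0; segment ≈ 40.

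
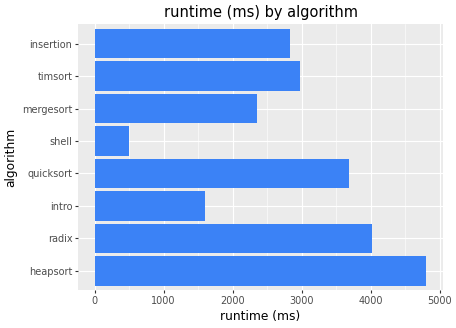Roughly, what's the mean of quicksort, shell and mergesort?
≈ 2167

(3500 + 500 + 2500) / 3 ≈ 2167.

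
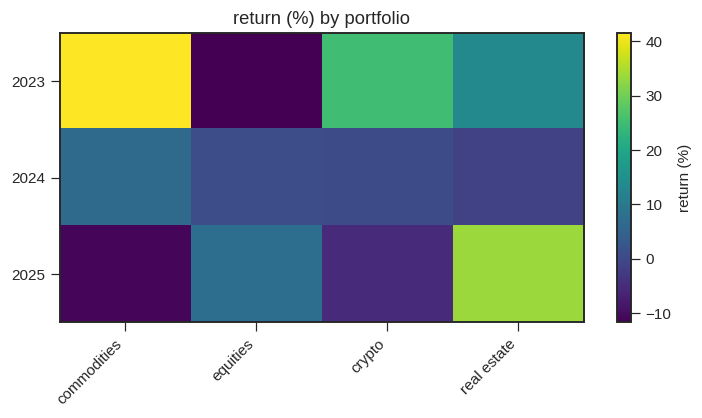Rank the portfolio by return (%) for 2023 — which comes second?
Top 3 for 2023: commodities ≈ 40, crypto ≈ 25, real estate ≈ 15.

crypto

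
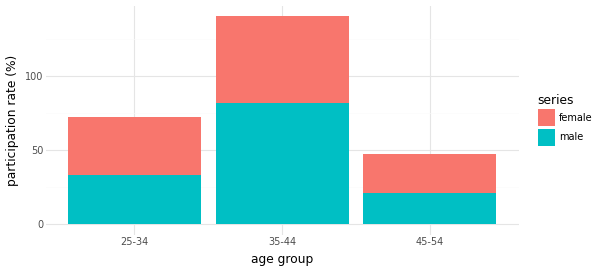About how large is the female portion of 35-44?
≈ 60

female top ≈ 140, bottom ≈ 80; segment ≈ 60.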